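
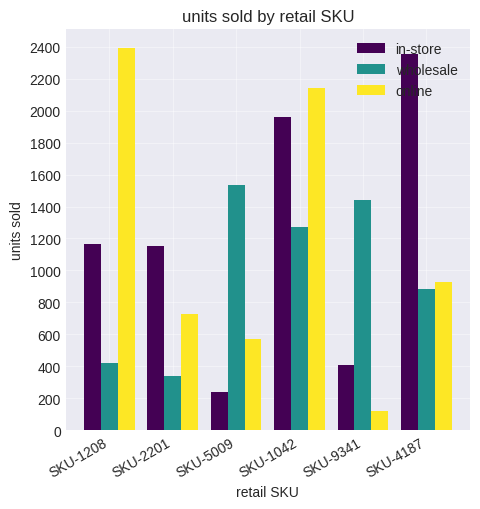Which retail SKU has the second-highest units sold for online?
Top 3 for online: SKU-1208 ≈ 2400, SKU-1042 ≈ 2200, SKU-4187 ≈ 1000.

SKU-1042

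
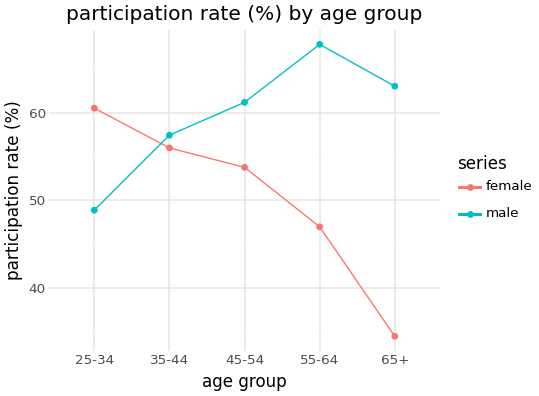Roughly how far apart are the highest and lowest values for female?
≈ 25

Max 25-34 ≈ 60, min 65+ ≈ 35; range ≈ 25.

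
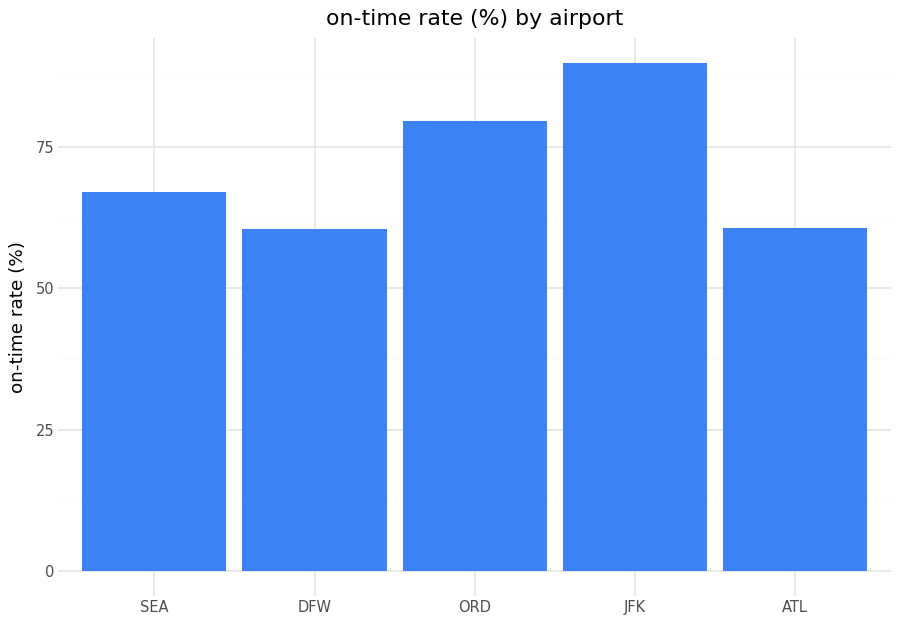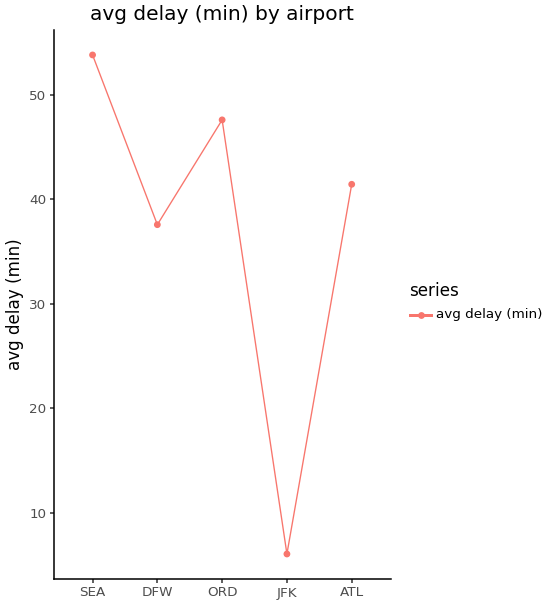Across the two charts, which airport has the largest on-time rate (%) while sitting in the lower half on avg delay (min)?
Chart 2 median avg delay (min) ≈ 40; below-median airports: DFW, JFK. Among those, JFK has the highest on-time rate (%) (≈ 90).

JFK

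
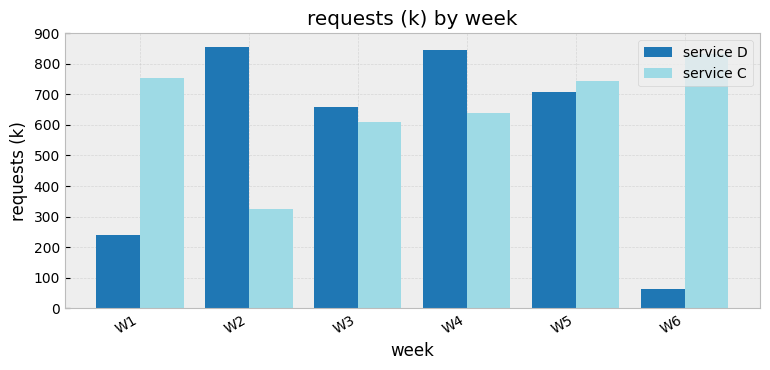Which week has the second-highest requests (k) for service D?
Top 3 for service D: W2 ≈ 900, W4 ≈ 800, W5 ≈ 700.

W4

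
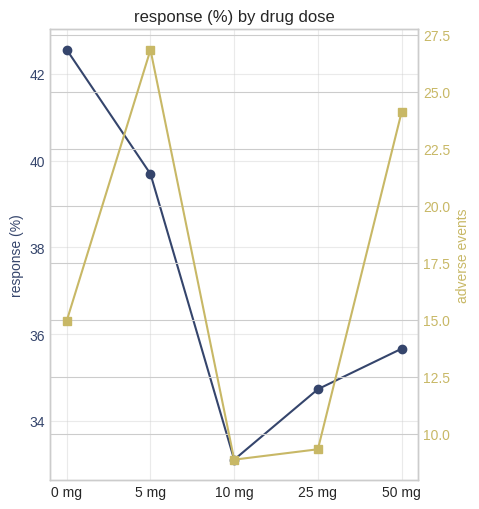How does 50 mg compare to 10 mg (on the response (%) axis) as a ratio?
50 mg ≈ 36, 10 mg ≈ 33; 36/33 ≈ 1.09.

≈ 1.09×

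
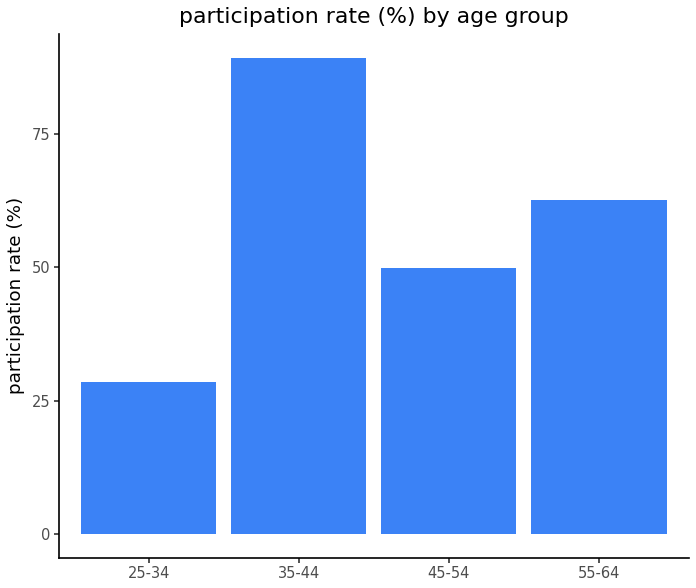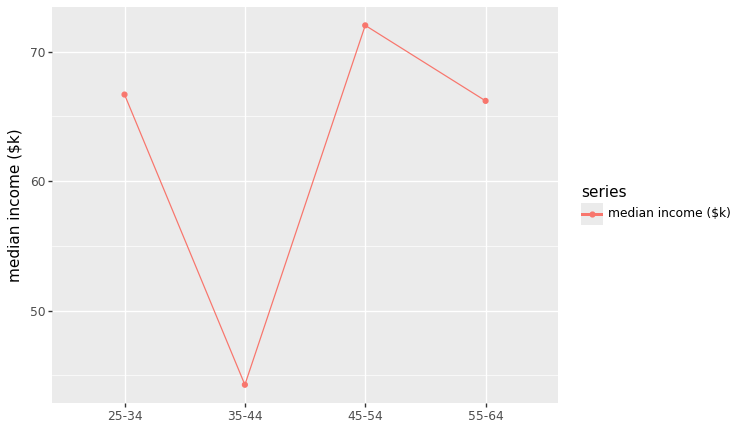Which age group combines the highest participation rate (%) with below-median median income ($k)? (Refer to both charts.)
35-44

Chart 2 median median income ($k) ≈ 70; below-median age groups: 35-44, 55-64. Among those, 35-44 has the highest participation rate (%) (≈ 90).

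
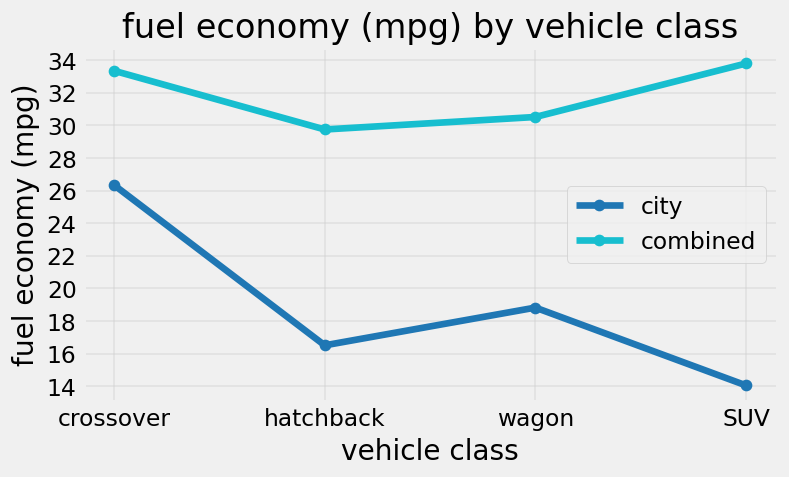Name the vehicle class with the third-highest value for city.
Top 4 for city: crossover ≈ 26, wagon ≈ 18, hatchback ≈ 16, SUV ≈ 14.

hatchback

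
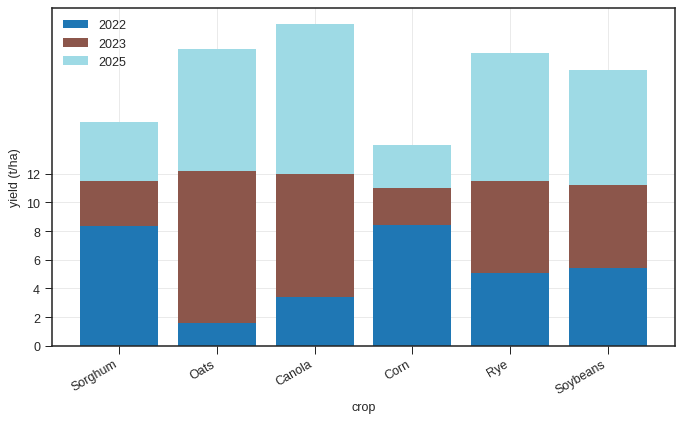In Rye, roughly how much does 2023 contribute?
≈ 6

2023 top ≈ 12, bottom ≈ 6; segment ≈ 6.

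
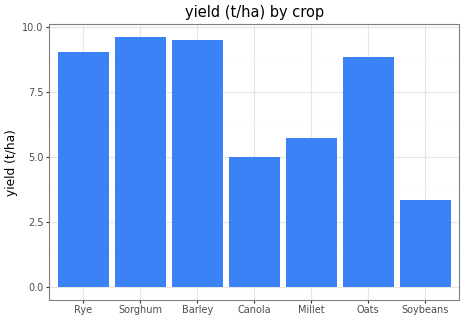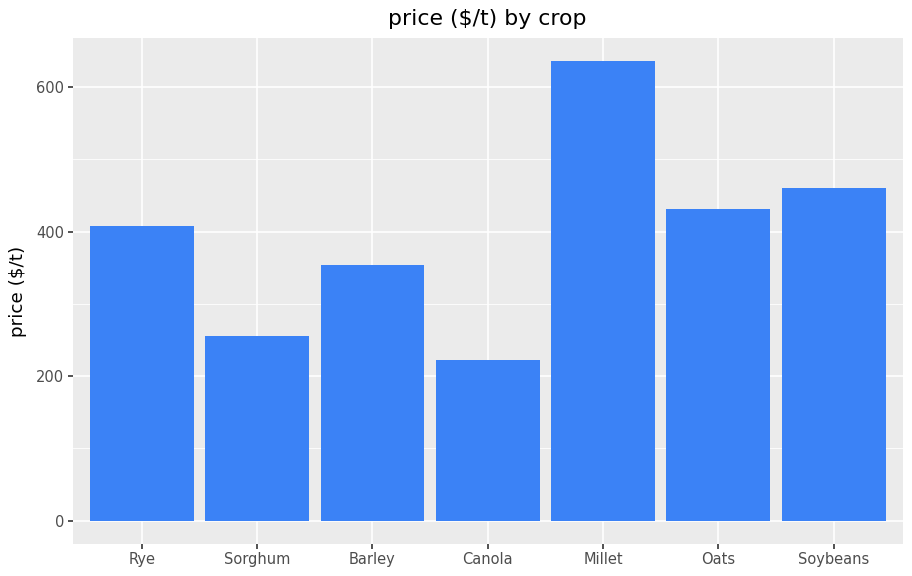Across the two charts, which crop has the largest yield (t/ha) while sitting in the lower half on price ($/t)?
Chart 2 median price ($/t) ≈ 400; below-median crops: Sorghum, Barley, Canola. Among those, Sorghum has the highest yield (t/ha) (≈ 10).

Sorghum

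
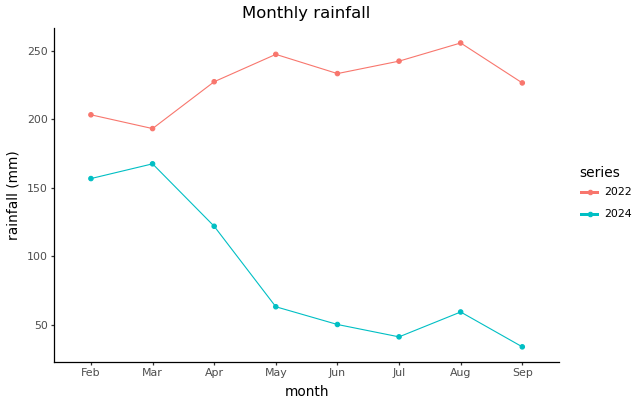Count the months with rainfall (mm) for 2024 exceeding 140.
Above 140: Feb, Mar.

2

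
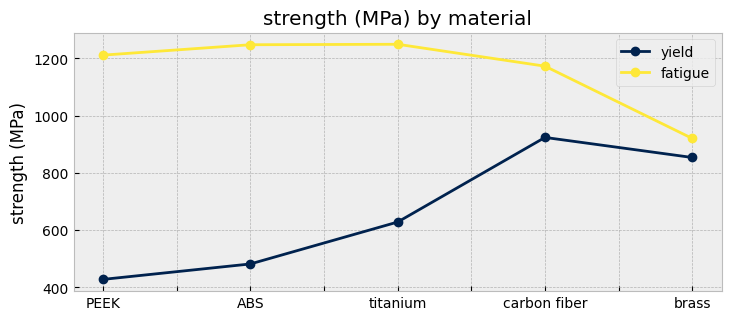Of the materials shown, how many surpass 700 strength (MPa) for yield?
Above 700: carbon fiber, brass.

2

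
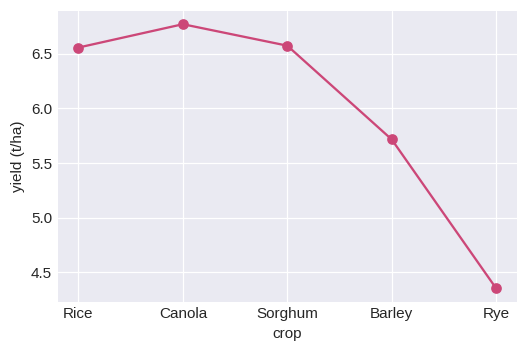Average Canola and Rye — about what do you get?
≈ 5.75

(7.0 + 4.5) / 2 ≈ 5.75.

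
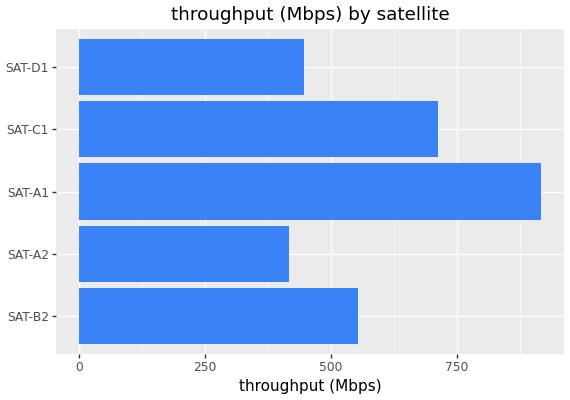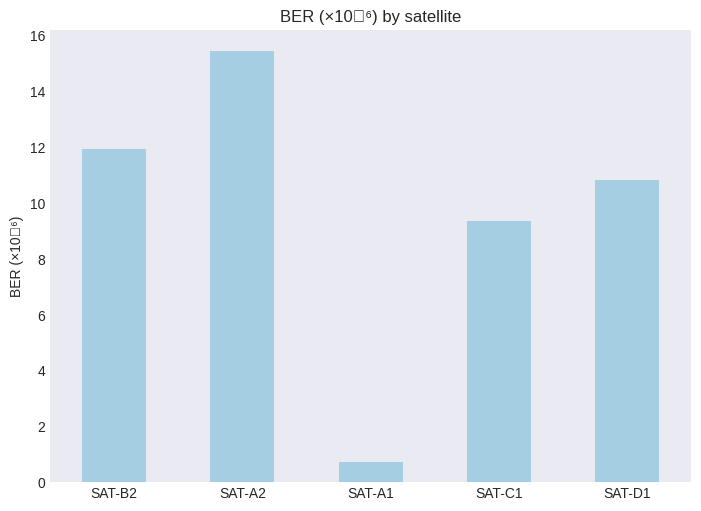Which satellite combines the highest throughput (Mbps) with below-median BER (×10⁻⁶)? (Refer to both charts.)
Chart 2 median BER (×10⁻⁶) ≈ 10; below-median satellites: SAT-A1, SAT-C1. Among those, SAT-A1 has the highest throughput (Mbps) (≈ 900).

SAT-A1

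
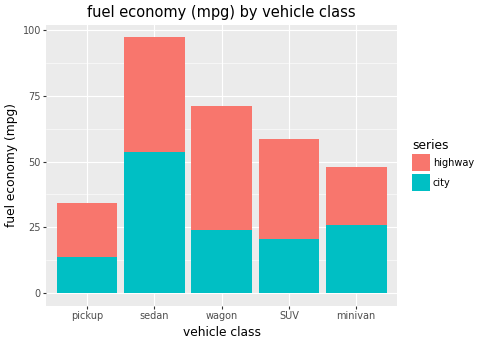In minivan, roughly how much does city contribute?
city top ≈ 30, bottom ≈ 0; segment ≈ 30.

≈ 30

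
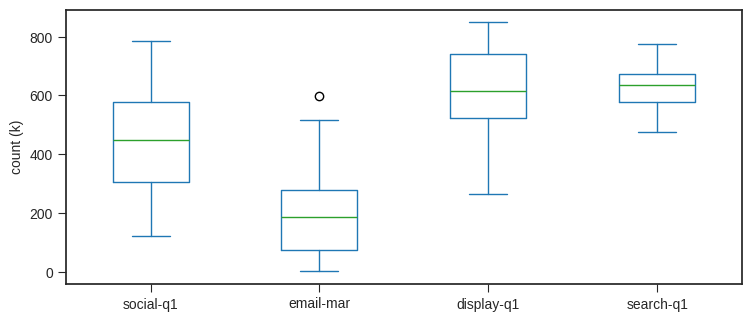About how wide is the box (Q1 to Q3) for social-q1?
Q3 ≈ 600, Q1 ≈ 300; IQR ≈ 300.

≈ 300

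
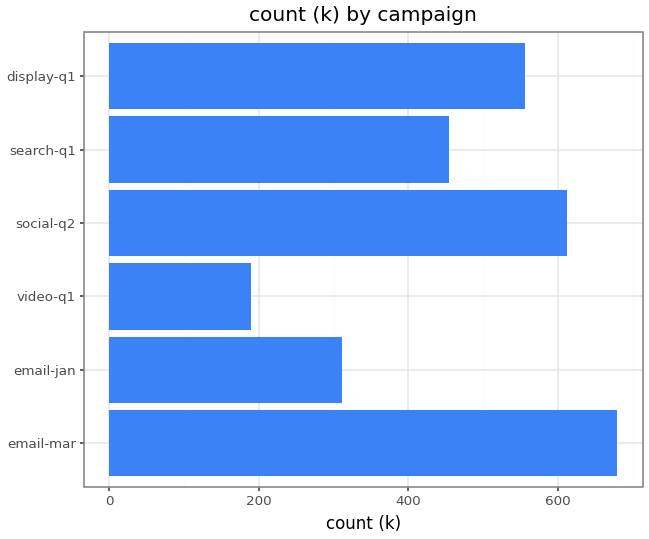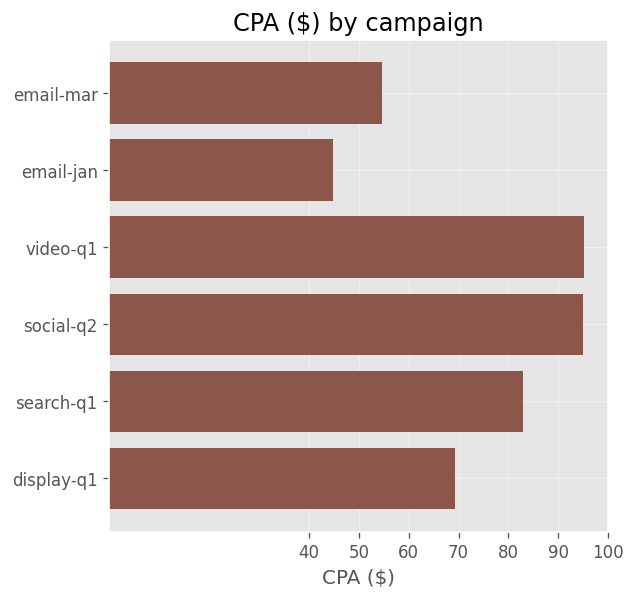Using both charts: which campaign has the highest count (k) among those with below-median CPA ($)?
Chart 2 median CPA ($) ≈ 80; below-median campaigns: email-mar, email-jan, display-q1. Among those, email-mar has the highest count (k) (≈ 700).

email-mar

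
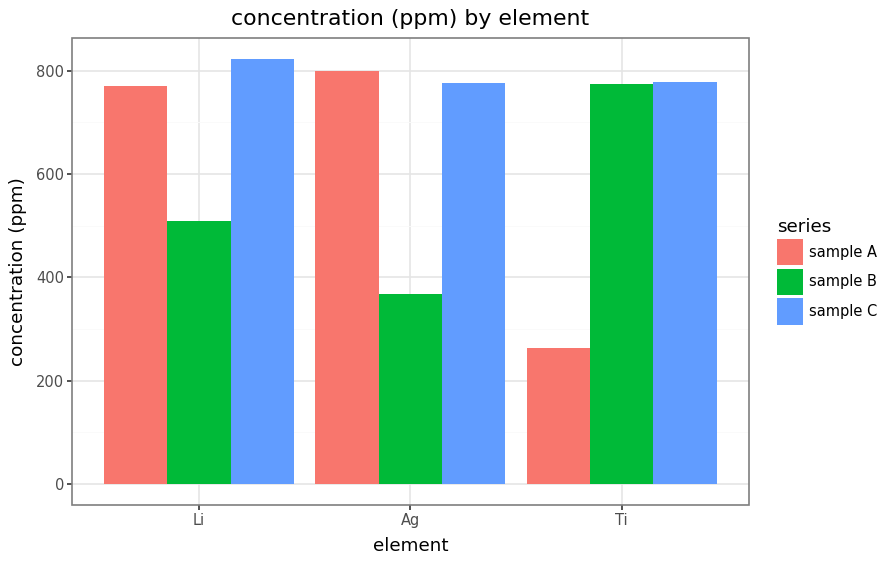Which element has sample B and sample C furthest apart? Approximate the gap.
Ag, ≈ 400 ppm

Ag: sample B ≈ 400, sample C ≈ 800 → gap ≈ 400. Next-largest (Li) is only ≈ 300.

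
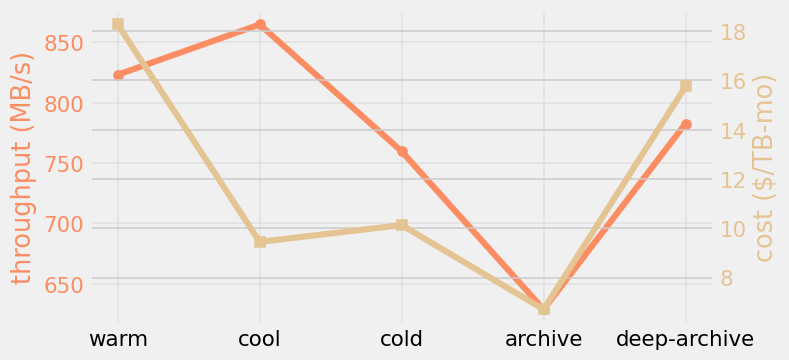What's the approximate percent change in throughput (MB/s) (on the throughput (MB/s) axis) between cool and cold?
≈ -11.6%

cool ≈ 860, cold ≈ 760; (760 − 860) / 860 ≈ -11.6%.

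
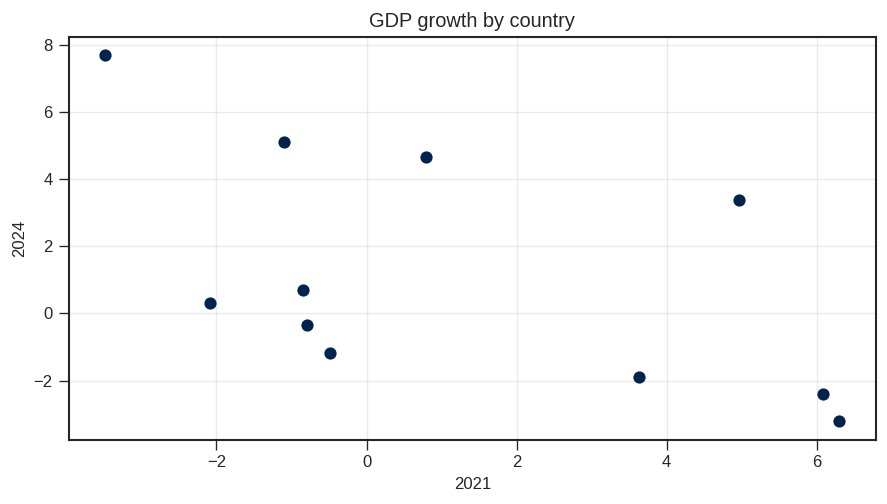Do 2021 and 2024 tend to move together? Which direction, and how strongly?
negative, moderate

Points are negatively correlated; moderate (|r| ≈ 0.6).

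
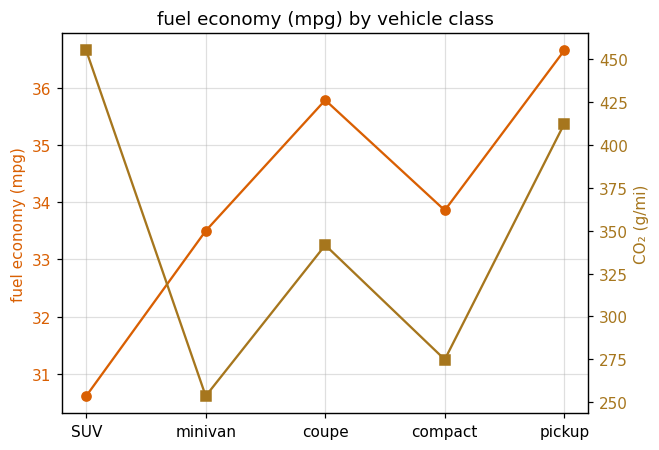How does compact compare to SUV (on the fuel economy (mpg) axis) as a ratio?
≈ 1.1×

compact ≈ 34, SUV ≈ 31; 34/31 ≈ 1.1.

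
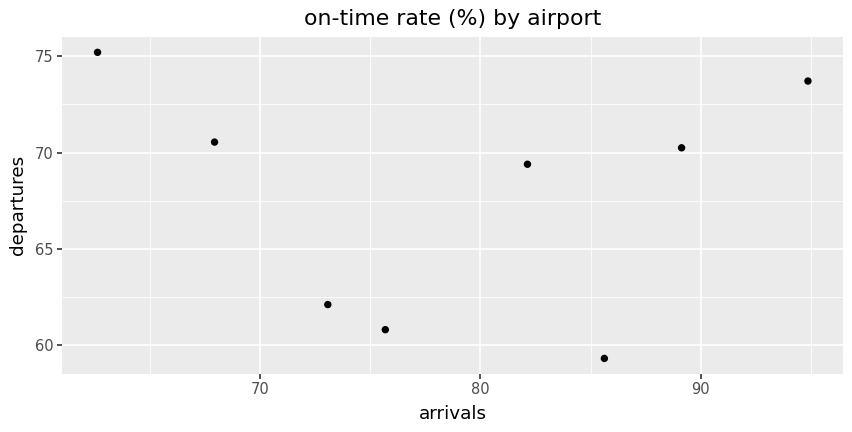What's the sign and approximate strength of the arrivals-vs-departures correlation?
Points are roughly uncorrelated; weak (|r| ≈ 0.1).

no clear correlation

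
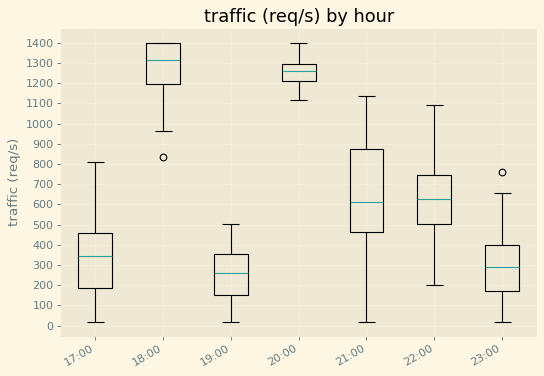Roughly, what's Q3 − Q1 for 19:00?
Q3 ≈ 400, Q1 ≈ 200; IQR ≈ 200.

≈ 200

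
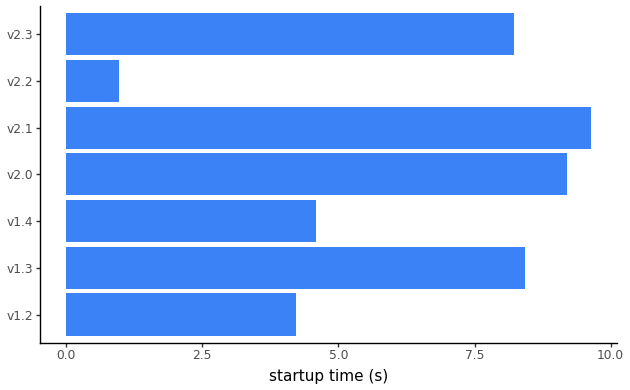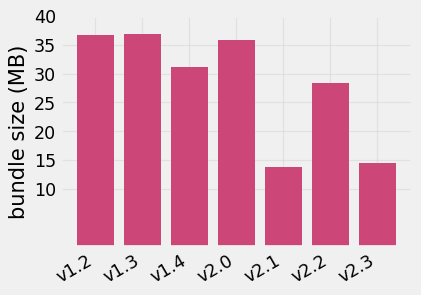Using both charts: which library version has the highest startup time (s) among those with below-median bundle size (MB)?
v2.1

Chart 2 median bundle size (MB) ≈ 30; below-median library versions: v2.1, v2.2, v2.3. Among those, v2.1 has the highest startup time (s) (≈ 10).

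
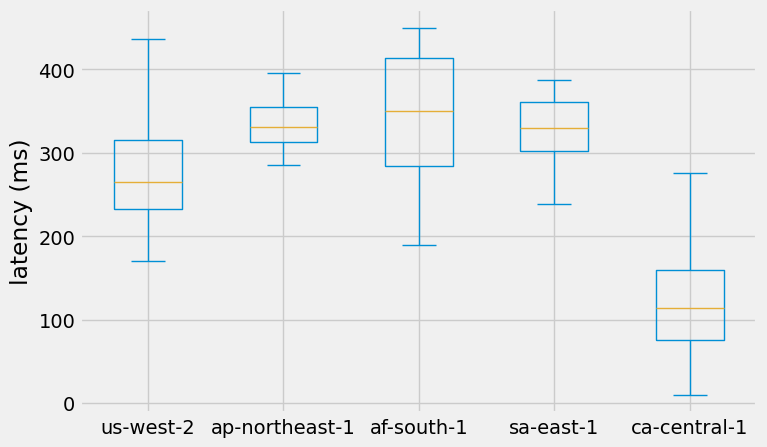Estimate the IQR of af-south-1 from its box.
≈ 140

Q3 ≈ 420, Q1 ≈ 280; IQR ≈ 140.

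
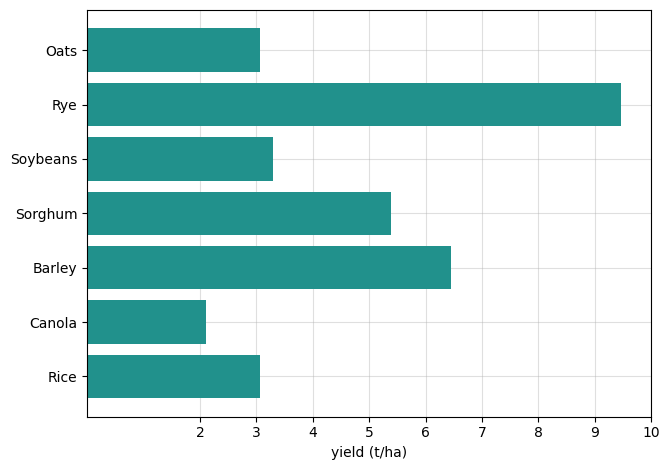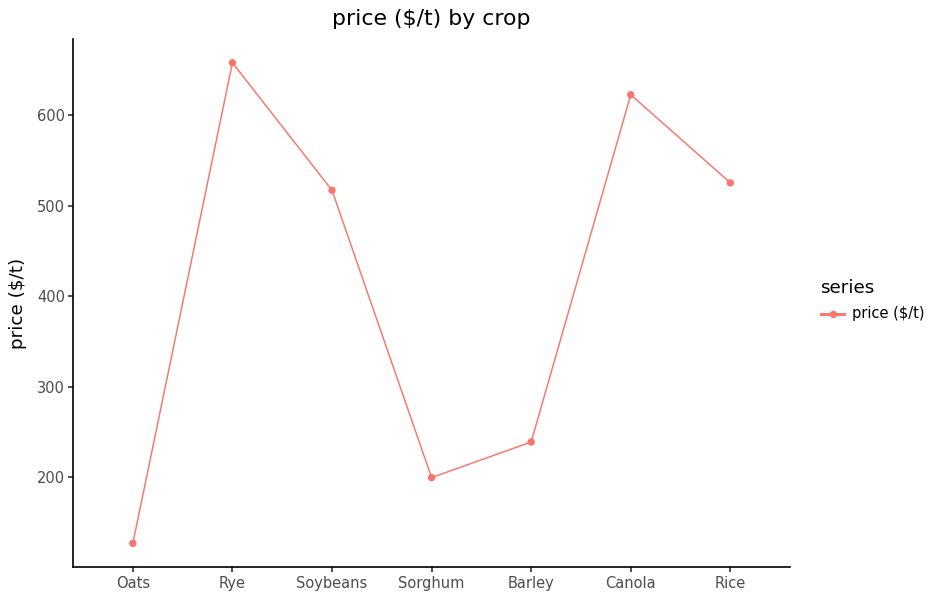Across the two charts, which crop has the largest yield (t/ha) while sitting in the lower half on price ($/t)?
Chart 2 median price ($/t) ≈ 500; below-median crops: Oats, Sorghum, Barley. Among those, Barley has the highest yield (t/ha) (≈ 6).

Barley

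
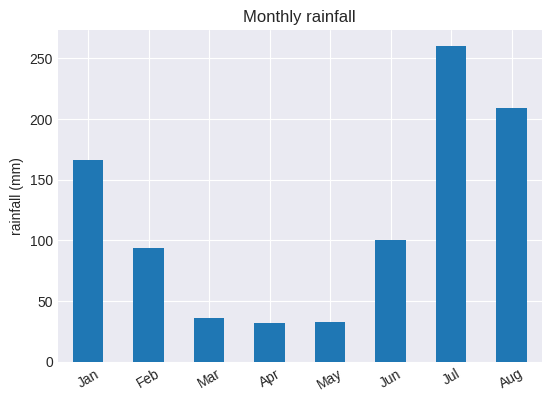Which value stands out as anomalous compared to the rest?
Jul

Jul ≈ 250; the rest sit between ≈ 25 and ≈ 200.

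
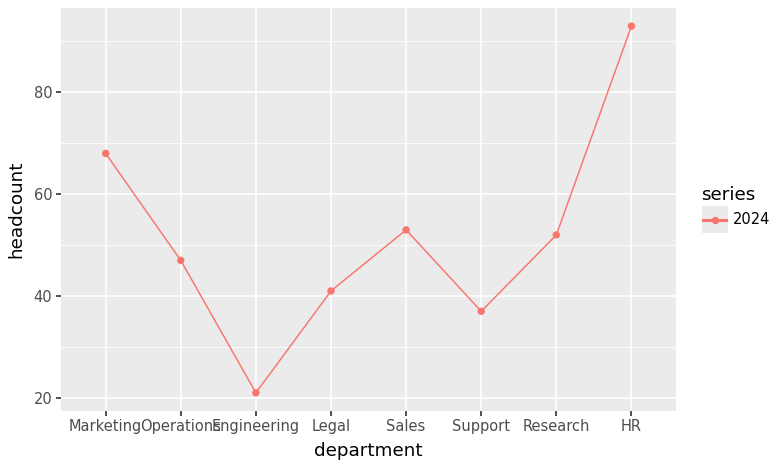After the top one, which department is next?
Marketing

Top 3: HR ≈ 90, Marketing ≈ 70, Sales ≈ 50.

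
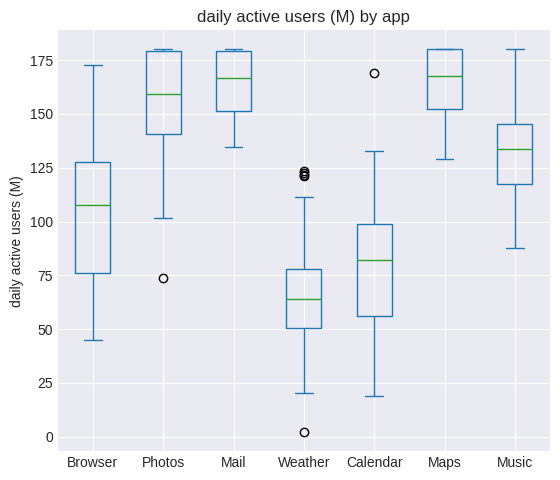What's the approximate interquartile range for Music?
≈ 30

Q3 ≈ 150, Q1 ≈ 120; IQR ≈ 30.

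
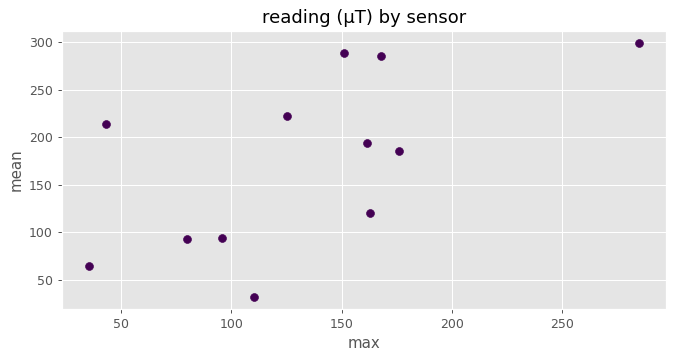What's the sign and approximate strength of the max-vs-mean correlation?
Points are positively correlated; moderate (|r| ≈ 0.6).

positive, moderate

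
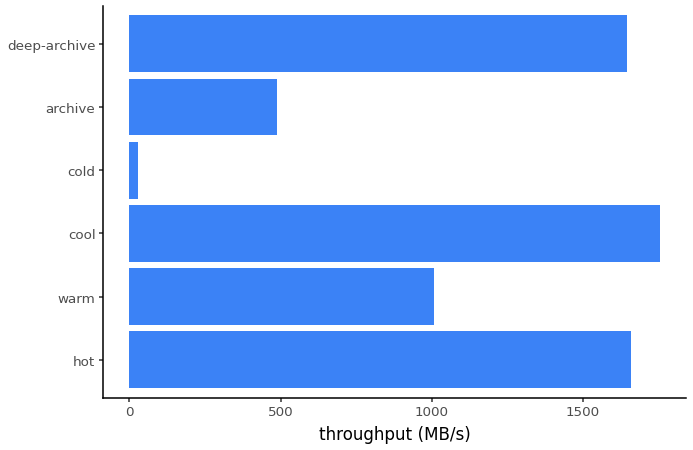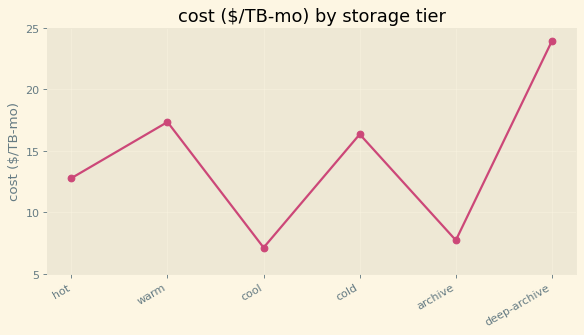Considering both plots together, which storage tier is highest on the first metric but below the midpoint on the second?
Chart 2 median cost ($/TB-mo) ≈ 15; below-median storage tiers: hot, cool, archive. Among those, cool has the highest throughput (MB/s) (≈ 1800).

cool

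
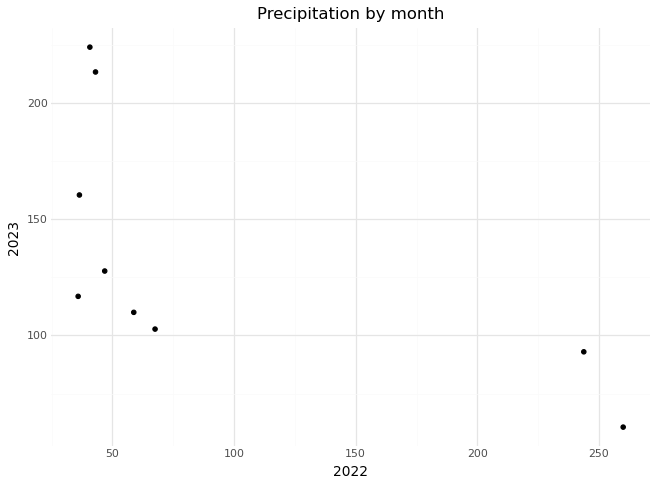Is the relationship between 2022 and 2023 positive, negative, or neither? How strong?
negative, moderate

Points are negatively correlated; moderate (|r| ≈ 0.6).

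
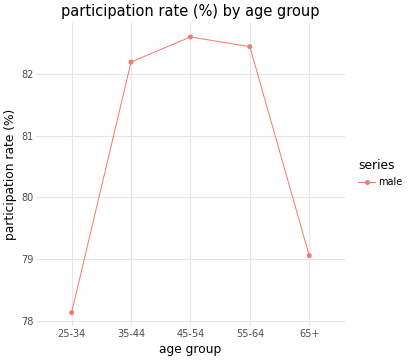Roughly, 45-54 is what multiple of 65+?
≈ 1.04×

45-54 ≈ 82.5, 65+ ≈ 79.0; 82.5/79.0 ≈ 1.04.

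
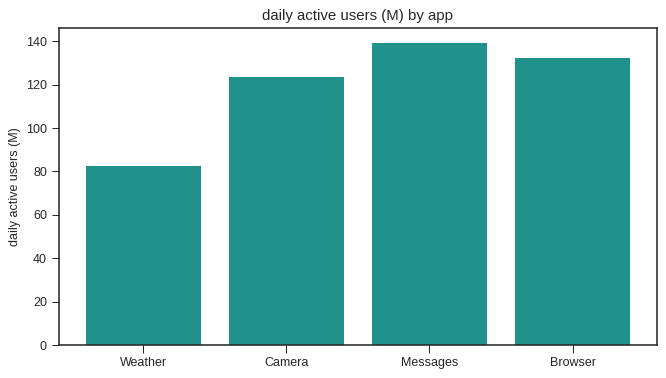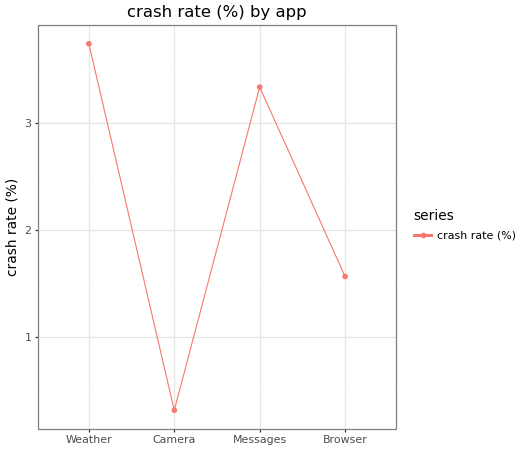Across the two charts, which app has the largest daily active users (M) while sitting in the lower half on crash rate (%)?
Chart 2 median crash rate (%) ≈ 2.5; below-median apps: Camera, Browser. Among those, Browser has the highest daily active users (M) (≈ 140).

Browser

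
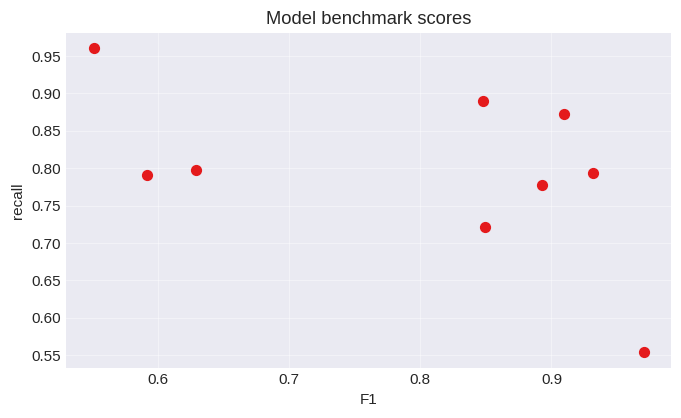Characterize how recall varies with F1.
negative, moderate

Points are negatively correlated; moderate (|r| ≈ 0.5).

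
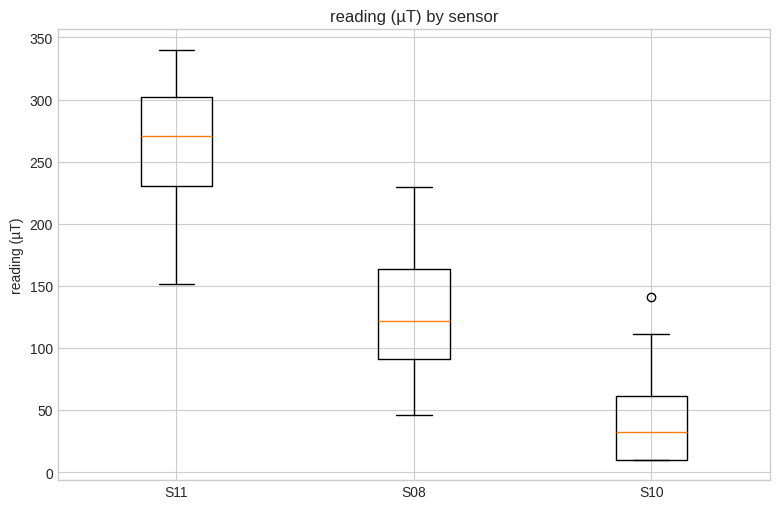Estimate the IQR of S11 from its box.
≈ 75

Q3 ≈ 300, Q1 ≈ 225; IQR ≈ 75.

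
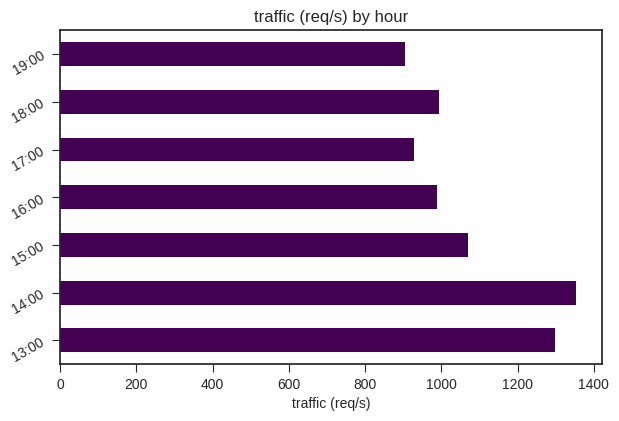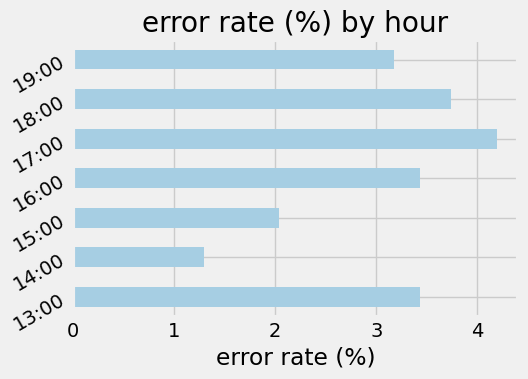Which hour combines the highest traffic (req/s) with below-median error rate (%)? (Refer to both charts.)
Chart 2 median error rate (%) ≈ 3.5; below-median hours: 14:00, 15:00, 19:00. Among those, 14:00 has the highest traffic (req/s) (≈ 1400).

14:00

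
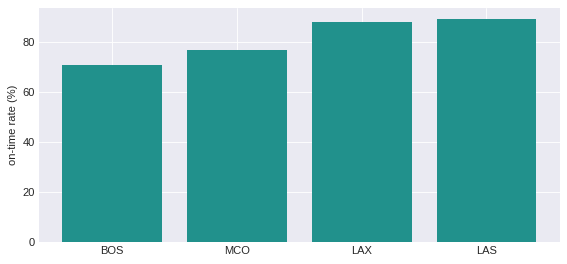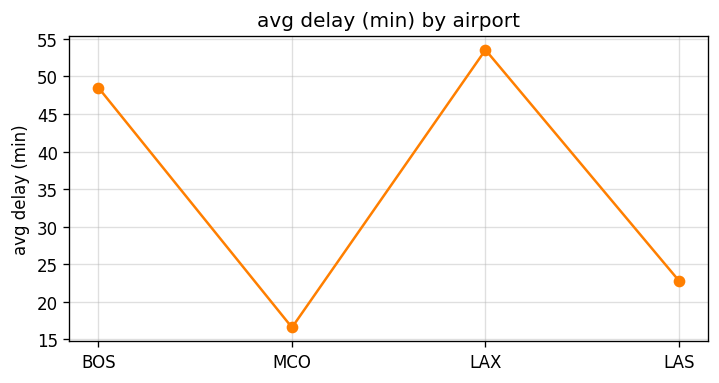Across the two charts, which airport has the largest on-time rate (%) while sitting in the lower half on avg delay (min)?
LAS

Chart 2 median avg delay (min) ≈ 35; below-median airports: MCO, LAS. Among those, LAS has the highest on-time rate (%) (≈ 90).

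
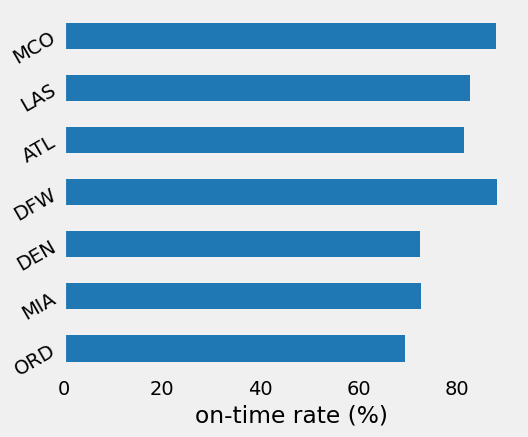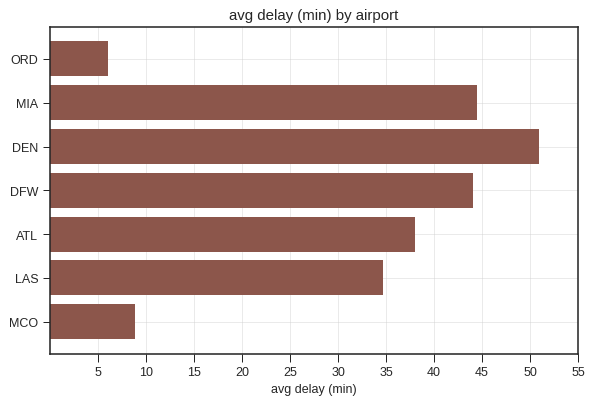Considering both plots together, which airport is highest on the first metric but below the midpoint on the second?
MCO

Chart 2 median avg delay (min) ≈ 40; below-median airports: ORD, LAS, MCO. Among those, MCO has the highest on-time rate (%) (≈ 90).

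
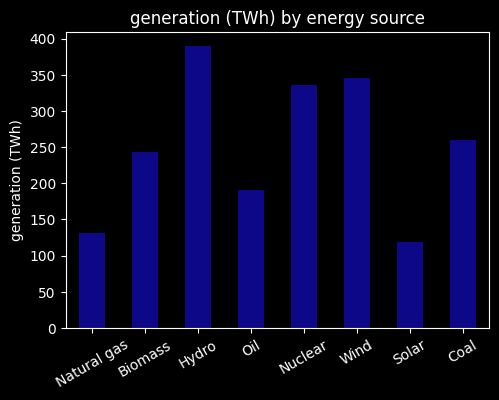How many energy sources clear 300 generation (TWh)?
3

Above 300: Hydro, Nuclear, Wind.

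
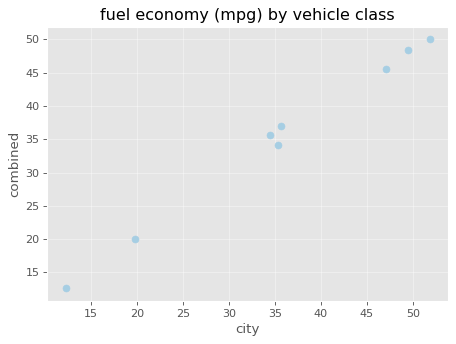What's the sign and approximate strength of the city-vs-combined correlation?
positive, strong

Points are positively correlated; strong (|r| ≈ 1.0).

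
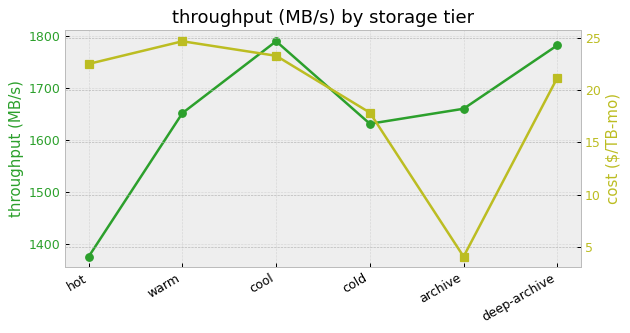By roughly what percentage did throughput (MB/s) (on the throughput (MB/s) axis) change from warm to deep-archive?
≈ +9.1%

warm ≈ 1650, deep-archive ≈ 1800; (1800 − 1650) / 1650 ≈ +9.1%.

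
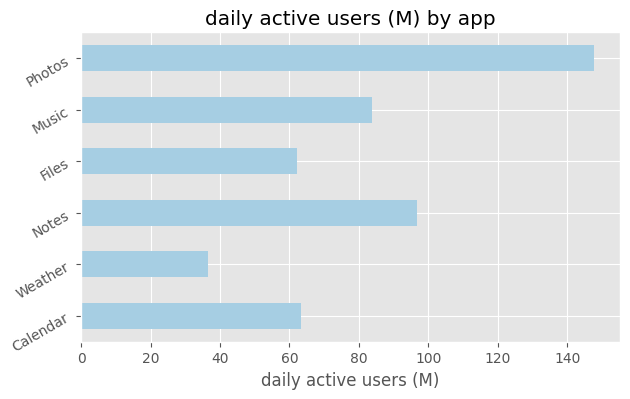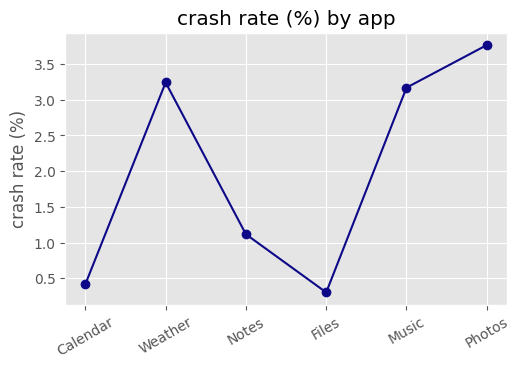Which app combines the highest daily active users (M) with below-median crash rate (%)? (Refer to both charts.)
Chart 2 median crash rate (%) ≈ 2; below-median apps: Calendar, Notes, Files. Among those, Notes has the highest daily active users (M) (≈ 100).

Notes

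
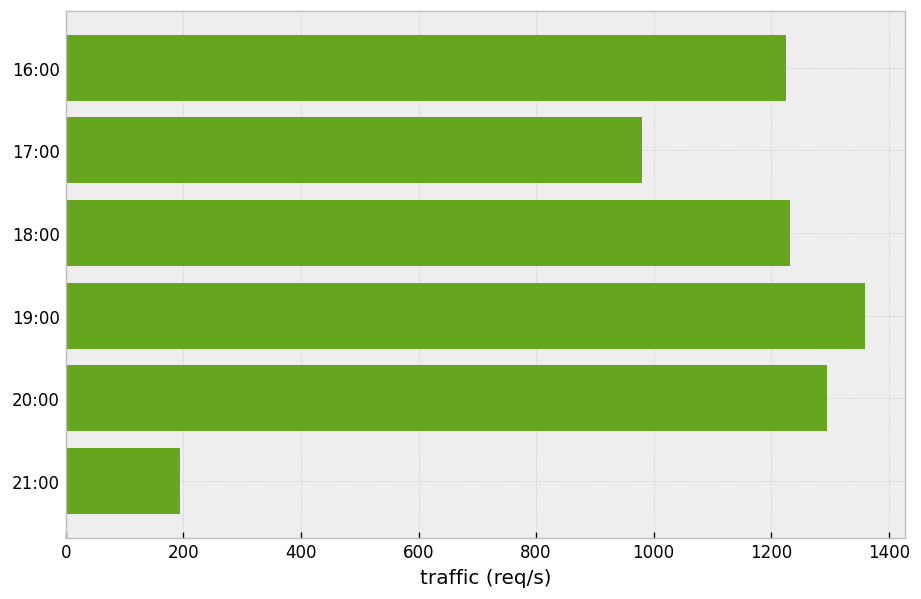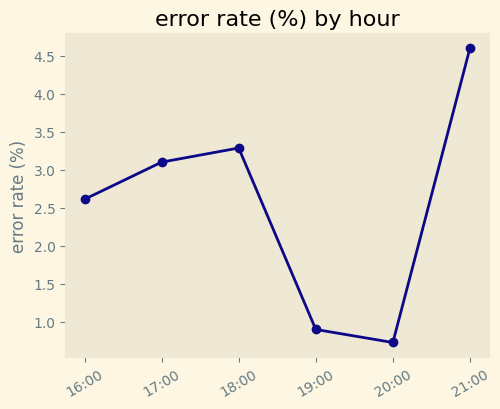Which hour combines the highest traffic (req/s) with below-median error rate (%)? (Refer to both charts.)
Chart 2 median error rate (%) ≈ 3; below-median hours: 16:00, 19:00, 20:00. Among those, 19:00 has the highest traffic (req/s) (≈ 1400).

19:00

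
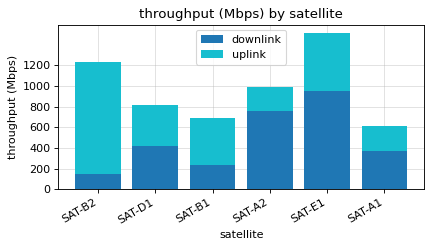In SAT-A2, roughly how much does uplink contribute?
uplink top ≈ 1000, bottom ≈ 800; segment ≈ 200.

≈ 200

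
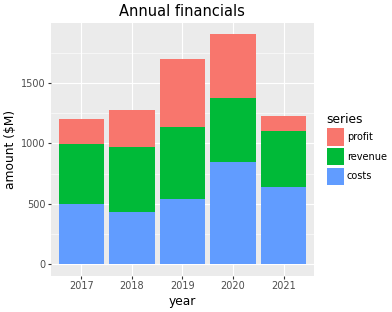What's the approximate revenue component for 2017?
≈ 400

revenue top ≈ 1000, bottom ≈ 600; segment ≈ 400.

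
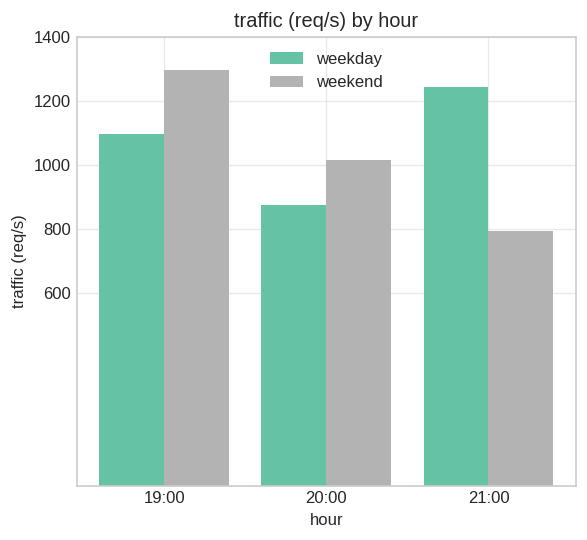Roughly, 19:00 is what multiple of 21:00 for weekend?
≈ 1.5×

19:00 ≈ 1200, 21:00 ≈ 800; 1200/800 ≈ 1.5.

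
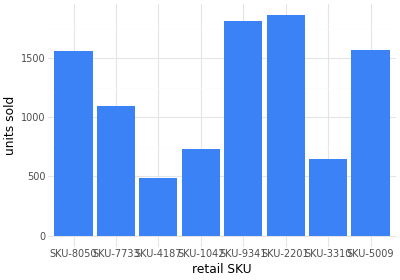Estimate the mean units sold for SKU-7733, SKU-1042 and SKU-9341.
≈ 1200

(1000 + 800 + 1800) / 3 ≈ 1200.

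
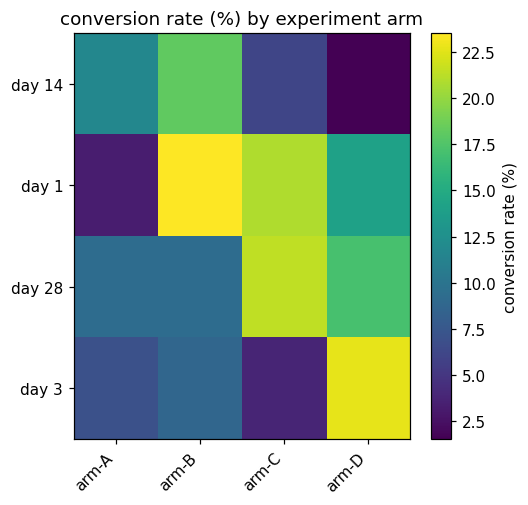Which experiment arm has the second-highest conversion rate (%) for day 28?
arm-D

Top 3 for day 28: arm-C ≈ 22, arm-D ≈ 18, arm-B ≈ 10.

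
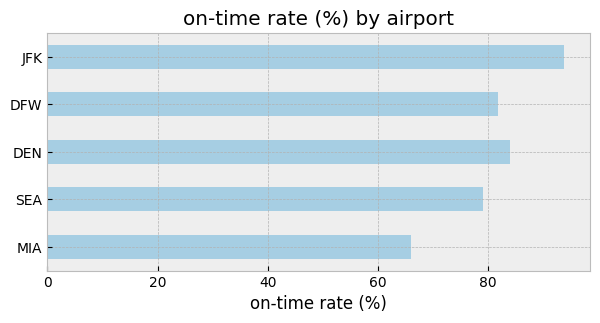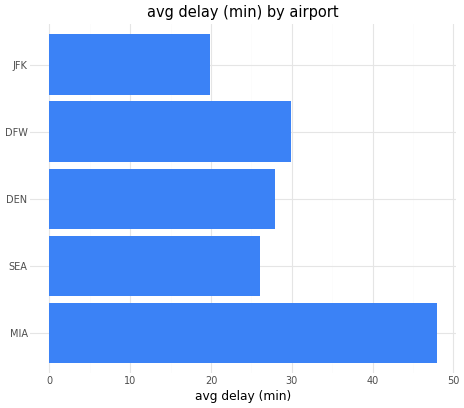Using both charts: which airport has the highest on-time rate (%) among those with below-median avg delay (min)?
Chart 2 median avg delay (min) ≈ 30; below-median airports: SEA, JFK. Among those, JFK has the highest on-time rate (%) (≈ 90).

JFK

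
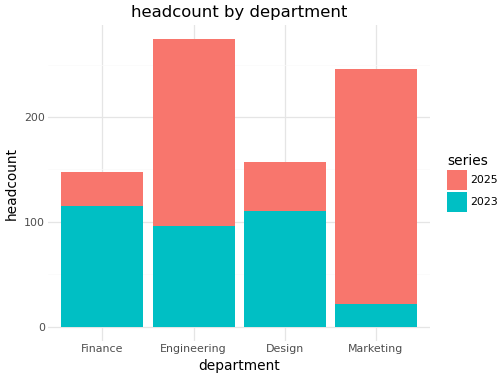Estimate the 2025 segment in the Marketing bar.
≈ 225

2025 top ≈ 250, bottom ≈ 25; segment ≈ 225.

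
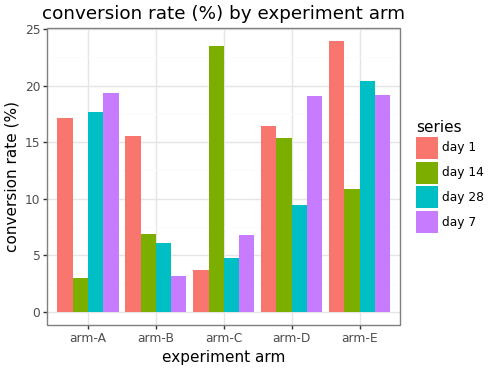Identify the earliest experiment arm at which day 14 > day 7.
arm-A: day 14 ≈ 4 vs day 7 ≈ 20 (not yet); arm-B: day 14 ≈ 6 vs day 7 ≈ 4 (first crossover).

arm-B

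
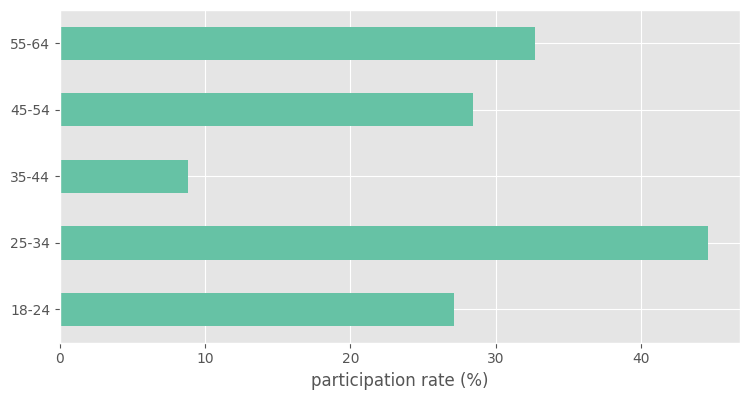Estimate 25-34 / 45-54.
25-34 ≈ 45, 45-54 ≈ 30; 45/30 ≈ 1.5.

≈ 1.5×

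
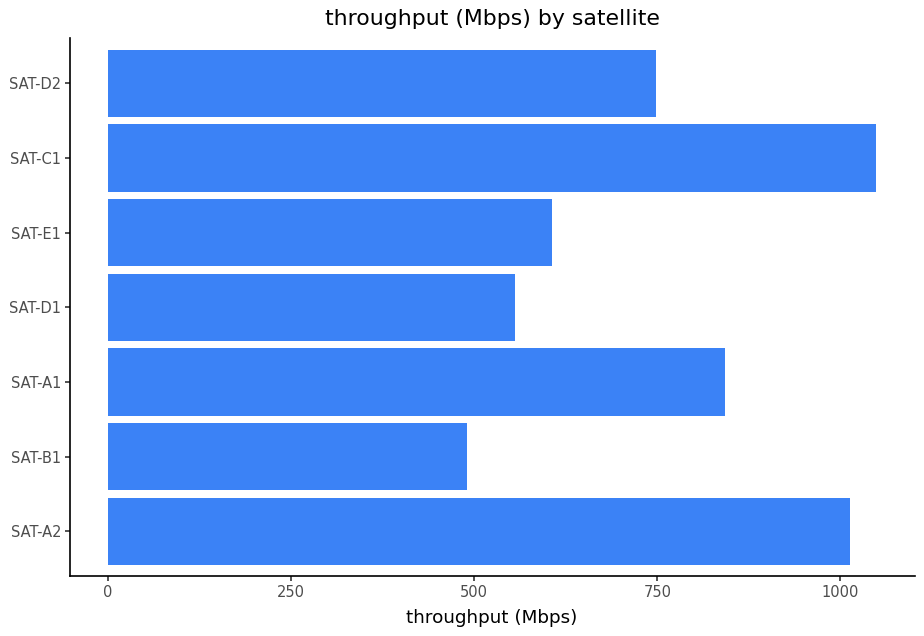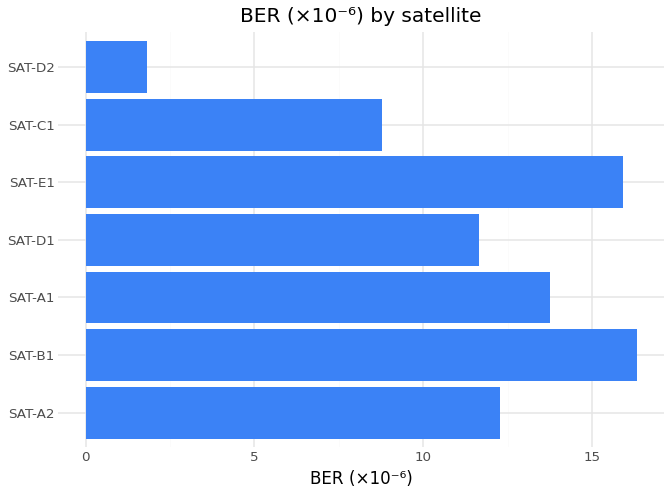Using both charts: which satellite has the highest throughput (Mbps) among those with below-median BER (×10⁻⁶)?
Chart 2 median BER (×10⁻⁶) ≈ 12; below-median satellites: SAT-D1, SAT-C1, SAT-D2. Among those, SAT-C1 has the highest throughput (Mbps) (≈ 1000).

SAT-C1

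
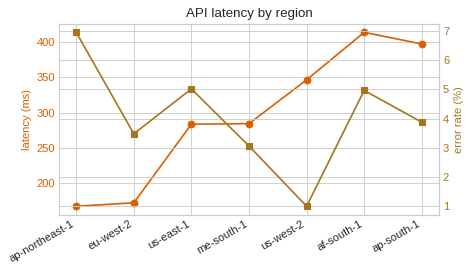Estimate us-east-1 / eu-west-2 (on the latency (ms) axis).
us-east-1 ≈ 275, eu-west-2 ≈ 175; 275/175 ≈ 1.57.

≈ 1.57×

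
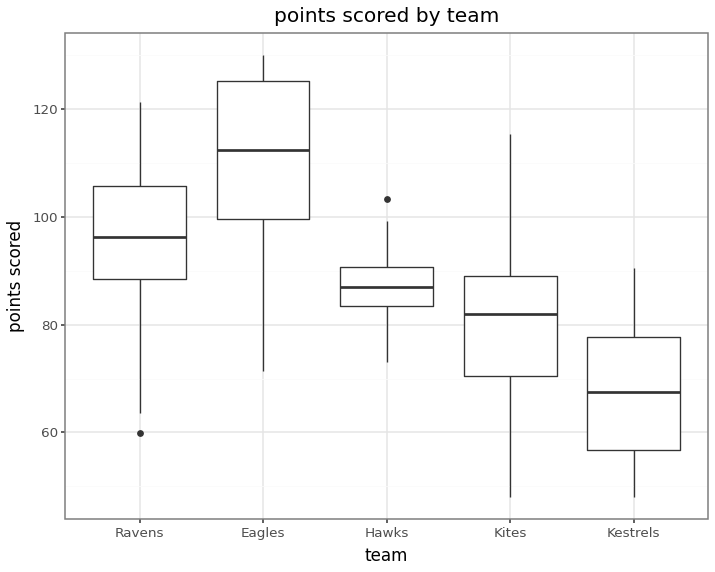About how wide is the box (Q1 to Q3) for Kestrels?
Q3 ≈ 80, Q1 ≈ 55; IQR ≈ 25.

≈ 25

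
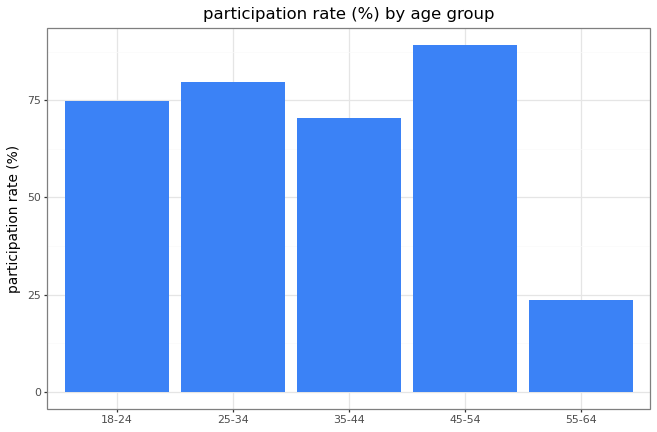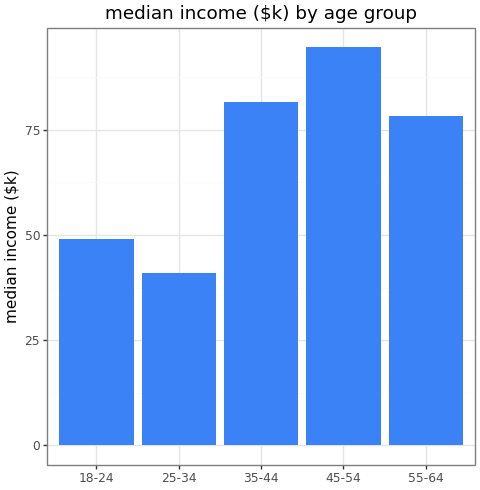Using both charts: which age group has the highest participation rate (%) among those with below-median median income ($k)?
Chart 2 median median income ($k) ≈ 80; below-median age groups: 18-24, 25-34. Among those, 25-34 has the highest participation rate (%) (≈ 80).

25-34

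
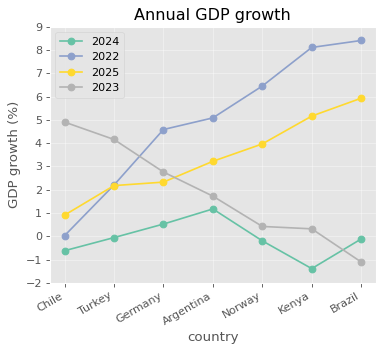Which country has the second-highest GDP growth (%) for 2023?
Top 3 for 2023: Chile ≈ 5, Turkey ≈ 4, Germany ≈ 3.

Turkey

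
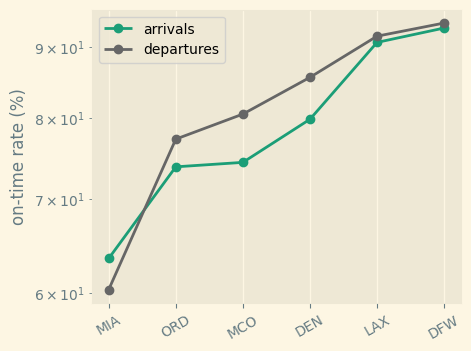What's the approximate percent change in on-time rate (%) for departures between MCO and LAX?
MCO ≈ 80, LAX ≈ 90; (90 − 80) / 80 ≈ +12.5%.

≈ +12.5%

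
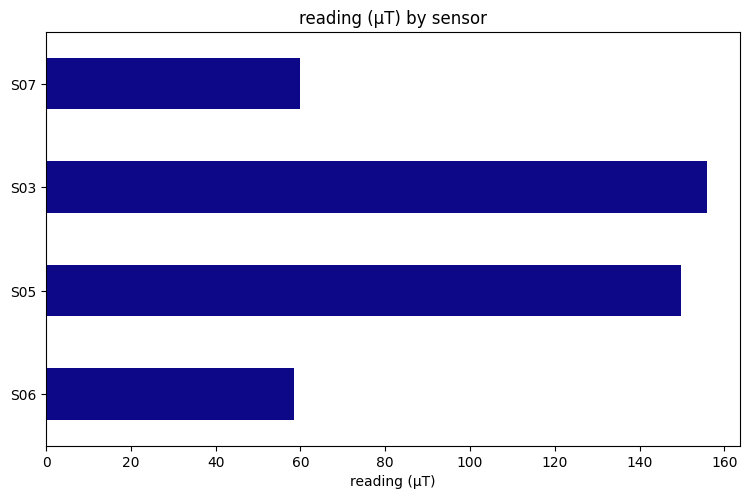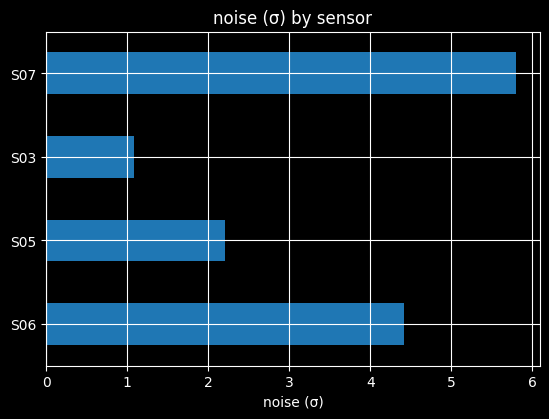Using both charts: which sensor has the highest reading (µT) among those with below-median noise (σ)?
S03

Chart 2 median noise (σ) ≈ 3; below-median sensors: S05, S03. Among those, S03 has the highest reading (µT) (≈ 160).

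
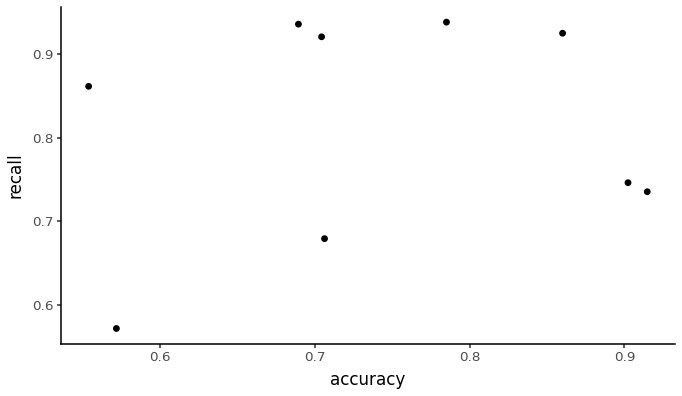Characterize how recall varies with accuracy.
Points are roughly uncorrelated; weak (|r| ≈ 0.1).

no clear correlation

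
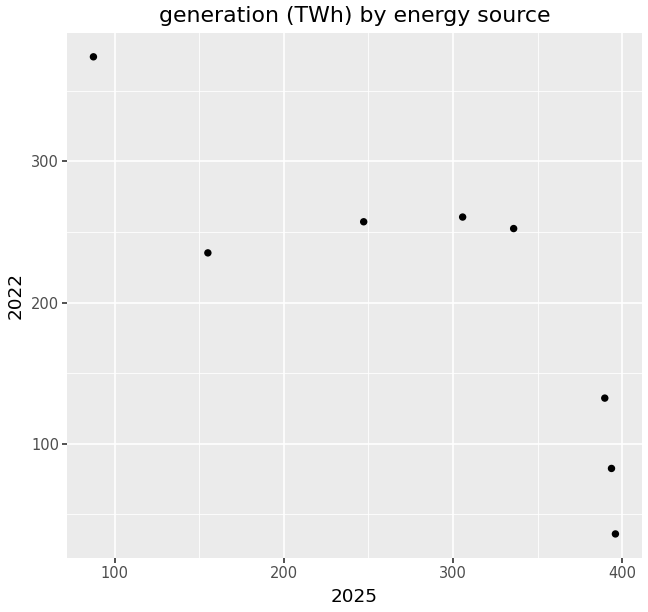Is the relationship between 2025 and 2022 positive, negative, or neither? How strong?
negative, strong

Points are negatively correlated; strong (|r| ≈ 0.8).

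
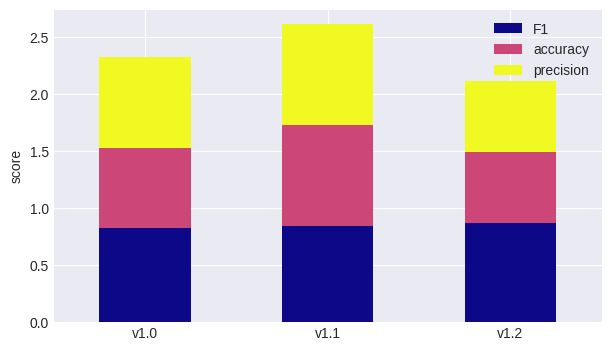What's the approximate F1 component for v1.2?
≈ 1.0

F1 top ≈ 1.0, bottom ≈ 0.0; segment ≈ 1.0.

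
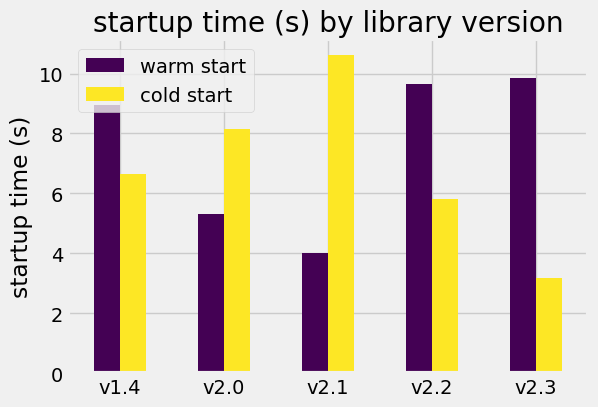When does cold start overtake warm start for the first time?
v1.4: cold start ≈ 7 vs warm start ≈ 9 (not yet); v2.0: cold start ≈ 8 vs warm start ≈ 5 (first crossover).

v2.0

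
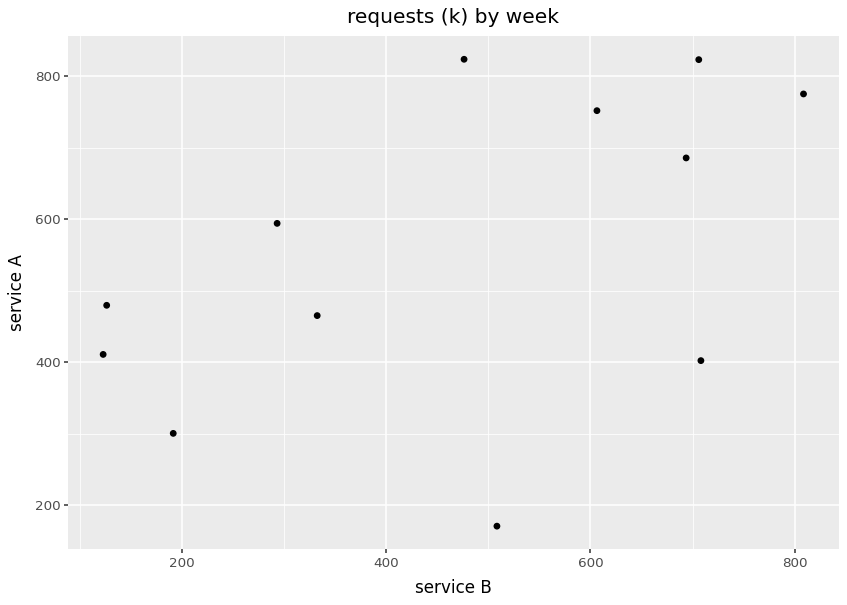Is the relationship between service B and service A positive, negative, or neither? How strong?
positive, moderate

Points are positively correlated; moderate (|r| ≈ 0.5).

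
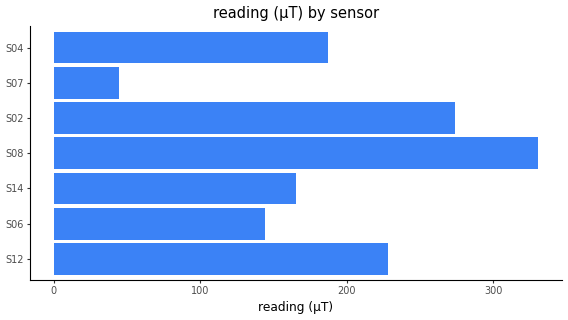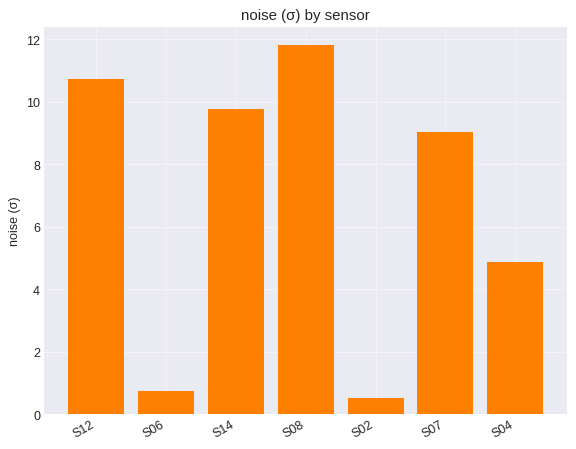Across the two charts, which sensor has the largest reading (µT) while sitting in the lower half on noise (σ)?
Chart 2 median noise (σ) ≈ 10; below-median sensors: S06, S02, S04. Among those, S02 has the highest reading (µT) (≈ 250).

S02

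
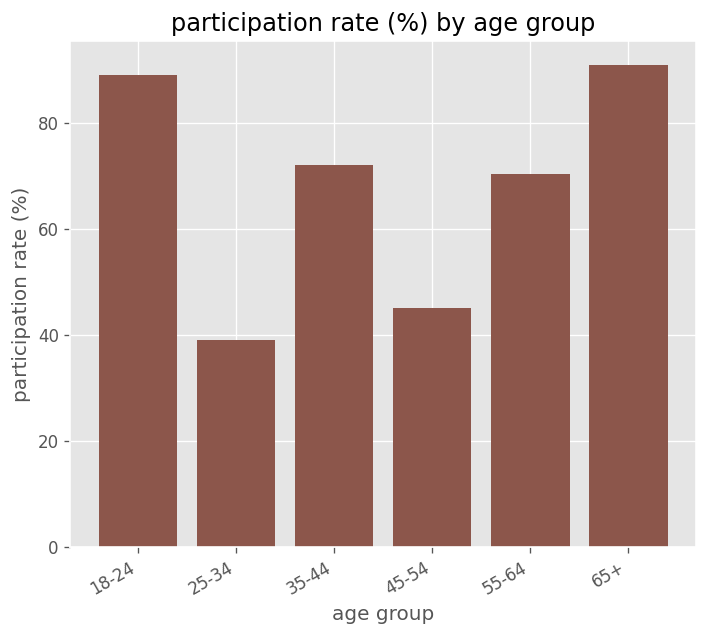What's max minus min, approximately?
Max 65+ ≈ 90, min 25-34 ≈ 40; range ≈ 50.

≈ 50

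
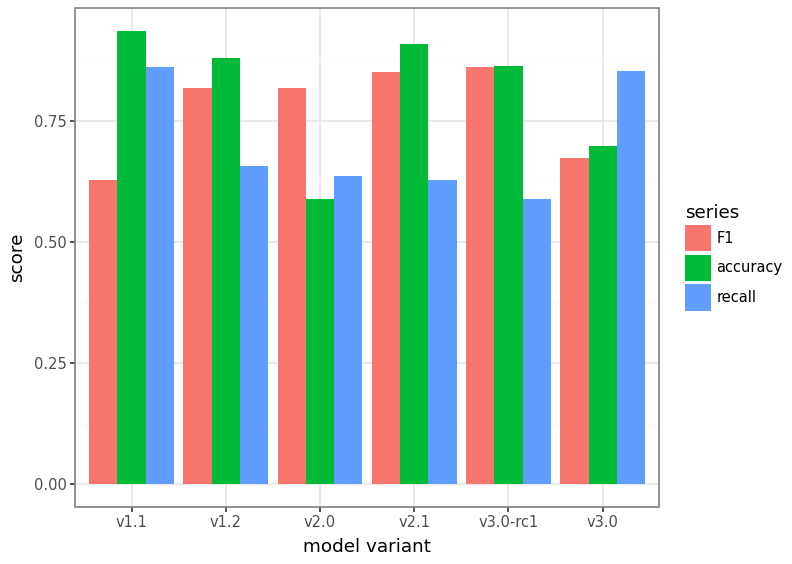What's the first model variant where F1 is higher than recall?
v1.1: F1 ≈ 0.6 vs recall ≈ 0.9 (not yet); v1.2: F1 ≈ 0.8 vs recall ≈ 0.7 (first crossover).

v1.2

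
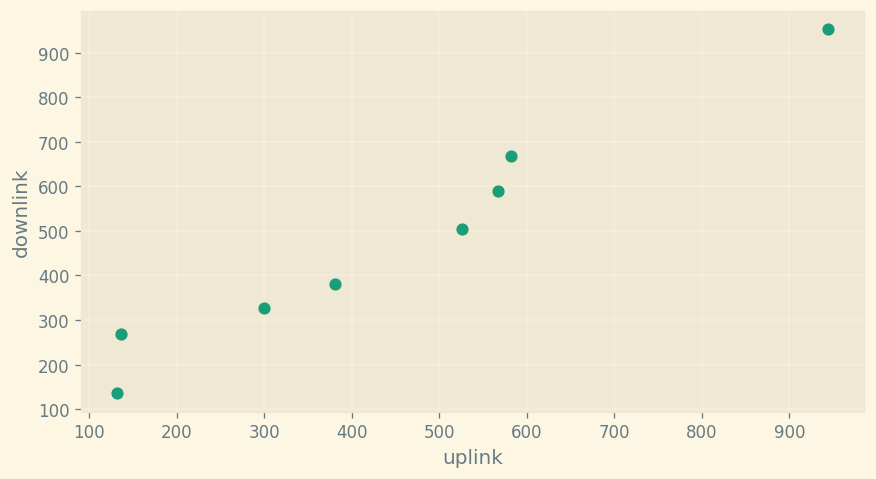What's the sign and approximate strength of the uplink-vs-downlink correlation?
Points are positively correlated; strong (|r| ≈ 1.0).

positive, strong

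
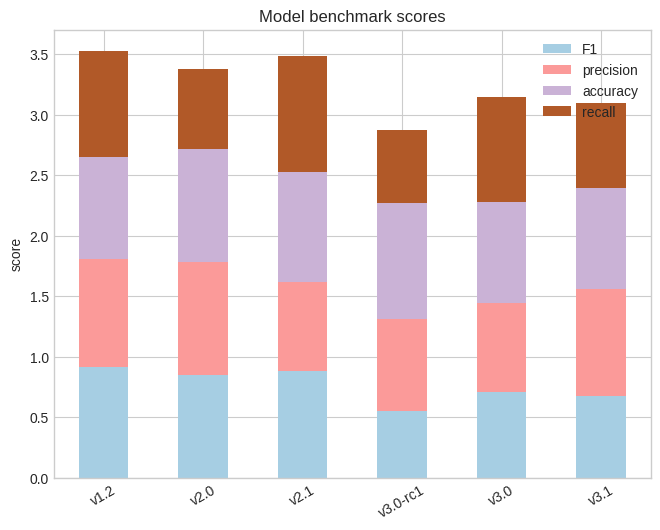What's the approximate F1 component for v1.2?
F1 top ≈ 1.0, bottom ≈ 0.0; segment ≈ 1.0.

≈ 1.0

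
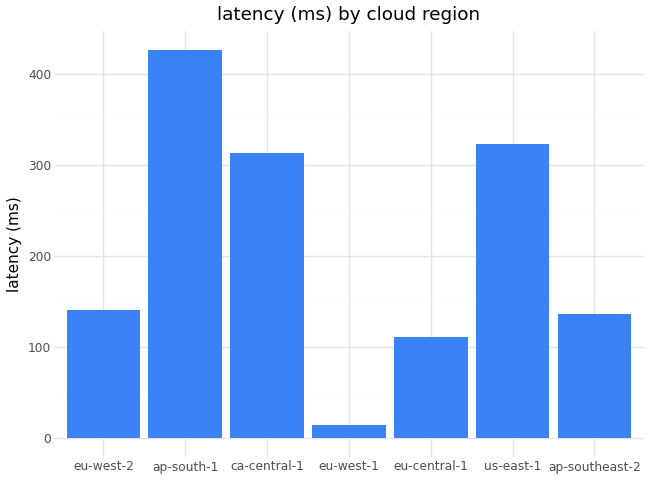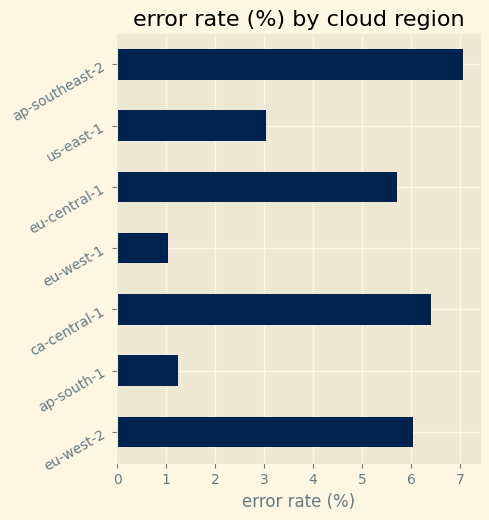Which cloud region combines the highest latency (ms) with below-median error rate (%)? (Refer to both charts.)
Chart 2 median error rate (%) ≈ 6; below-median cloud regions: ap-south-1, eu-west-1, us-east-1. Among those, ap-south-1 has the highest latency (ms) (≈ 450).

ap-south-1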